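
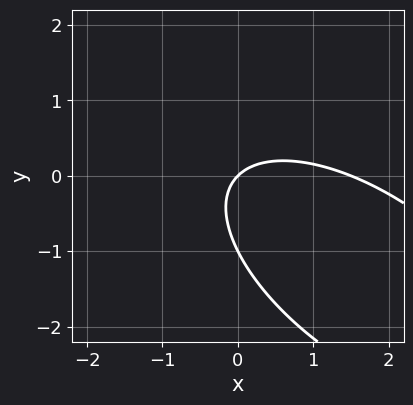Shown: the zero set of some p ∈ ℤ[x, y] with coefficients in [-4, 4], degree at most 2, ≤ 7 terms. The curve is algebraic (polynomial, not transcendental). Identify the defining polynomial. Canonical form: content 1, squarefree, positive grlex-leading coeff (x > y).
2*x^2 + 3*x*y + 3*y^2 - 3*x + 3*y

(a) The degree is 2 — no degree-1 curve has this shape.
(b) Reading off the gridlines: the y-axis gridline crossings are at y ∈ {-1, 0}; it meets the x-axis at x = 0 (among the integer gridlines).
(c) Assembling these constraints gives the stated polynomial.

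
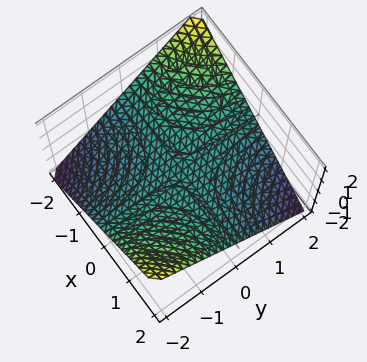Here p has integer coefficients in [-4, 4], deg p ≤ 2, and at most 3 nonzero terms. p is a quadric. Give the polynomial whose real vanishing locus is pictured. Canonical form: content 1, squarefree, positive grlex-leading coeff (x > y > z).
1. Degree: a hyperbolic paraboloid; a quadric, so deg p = 2.
2. Reading off the gridlines: one z-axis crossing is at z = 0; every point of the y-axis in the box is on the surface.
3. Solving for integer coefficients yields p as stated.

x*y + 2*z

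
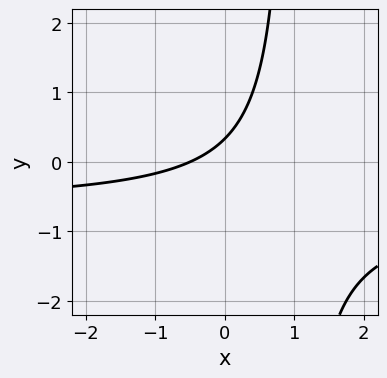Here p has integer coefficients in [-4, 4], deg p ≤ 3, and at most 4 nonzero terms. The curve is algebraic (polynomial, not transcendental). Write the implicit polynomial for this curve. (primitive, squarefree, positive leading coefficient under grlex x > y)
3*x*y + 2*x - 3*y + 1

First, the degree is 2 — a generic line meets the curve in up to 2 points.
Finally, solving for integer coefficients yields p as stated.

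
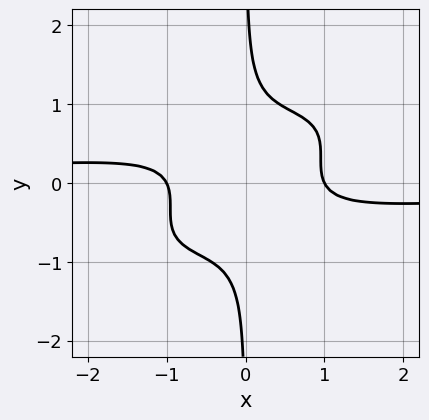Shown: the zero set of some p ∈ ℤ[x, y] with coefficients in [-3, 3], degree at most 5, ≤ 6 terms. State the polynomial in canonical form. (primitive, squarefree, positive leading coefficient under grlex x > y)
x^3*y - 3*x^2*y^2 + 3*x*y^3 + x^2 - 1

First, deg p = 4. The shape is more complex than any degree-3 curve.
Next, from the axis intercepts and sections: it misses every integer gridline on the y-axis; among the integer gridlines, it crosses the x-axis at x ∈ {-1, 1}.
Finally, the integer polynomial consistent with all of this is the stated p.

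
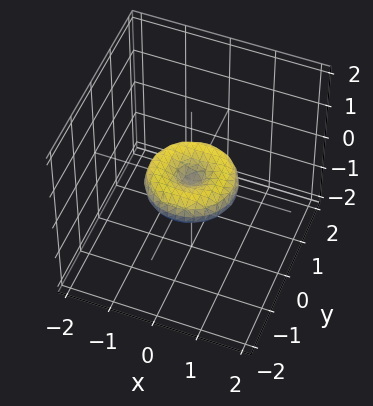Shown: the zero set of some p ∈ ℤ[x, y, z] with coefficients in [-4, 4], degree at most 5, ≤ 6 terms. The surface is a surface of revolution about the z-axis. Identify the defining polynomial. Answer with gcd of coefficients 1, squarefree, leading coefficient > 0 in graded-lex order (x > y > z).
1. Degree: the shape is more complex than any degree-3 surface, so deg p = 4.
2. By symmetry, the z-axis is an axis of rotation, so x and y enter only as x² + y².
3. Observable constraints: the y-axis gridline crossings are at y ∈ {-1, 0, 1}; among the integer gridlines, it crosses the x-axis at x ∈ {-1, 0, 1}; a circular section at z = 0 has radius exactly 1.
4. Solving for integer coefficients yields p as stated.

x^4 + 2*x^2*y^2 + y^4 - x^2 - y^2 + 2*z^2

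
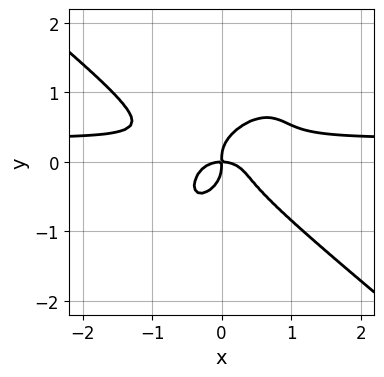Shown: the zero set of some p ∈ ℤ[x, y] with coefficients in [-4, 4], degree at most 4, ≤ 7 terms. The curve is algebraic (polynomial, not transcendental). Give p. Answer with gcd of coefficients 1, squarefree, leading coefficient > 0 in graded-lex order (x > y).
First, deg p = 4. No degree-3 curve has this shape.
Next, checking where it meets the axes: it crosses the y-axis at the gridline y = 0; it crosses the x-axis at the gridline x = 0.
Finally, fitting integer coefficients to these (and the overall shape) gives p.

3*x^3*y - 2*x*y^3 + 3*y^4 - x^3 - x*y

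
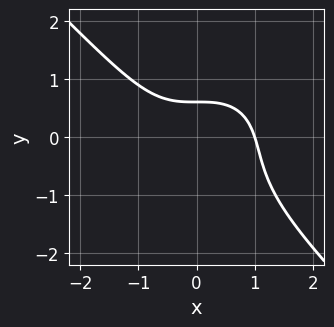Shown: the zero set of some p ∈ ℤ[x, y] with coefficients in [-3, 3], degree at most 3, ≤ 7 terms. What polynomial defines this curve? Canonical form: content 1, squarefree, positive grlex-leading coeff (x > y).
deg p = 3.
From the visible intercepts: it crosses the x-axis at the gridline x = 1.
Matching integer coefficients to the picture gives p.

2*x^3 + 2*y^3 + y^2 + 2*y - 2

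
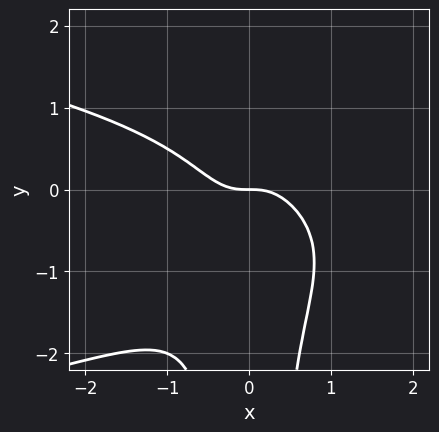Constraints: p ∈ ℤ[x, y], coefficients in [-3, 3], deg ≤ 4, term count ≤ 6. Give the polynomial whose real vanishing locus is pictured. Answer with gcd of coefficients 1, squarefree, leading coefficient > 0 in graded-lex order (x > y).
deg p = 4. A generic line meets the curve in up to 4 points.
Against the integer gridlines: it crosses the x-axis at the gridline x = 0; it crosses the y-axis at the gridline y = 0.
These observations pin down the coefficients.

2*x^2*y^2 + 2*x^3 + 2*x^2*y + y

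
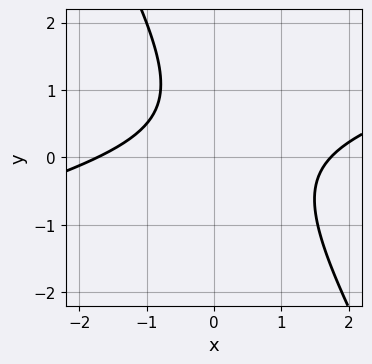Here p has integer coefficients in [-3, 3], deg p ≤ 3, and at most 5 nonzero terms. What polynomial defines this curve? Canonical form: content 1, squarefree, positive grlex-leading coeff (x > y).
x^2 - 3*x*y - 2*y^2 + 2*y - 3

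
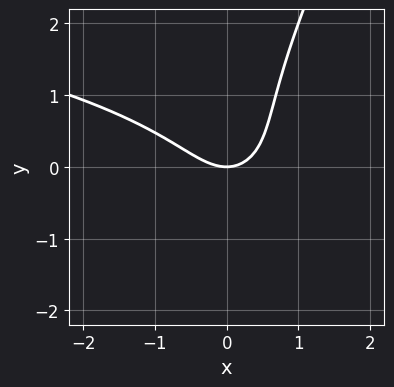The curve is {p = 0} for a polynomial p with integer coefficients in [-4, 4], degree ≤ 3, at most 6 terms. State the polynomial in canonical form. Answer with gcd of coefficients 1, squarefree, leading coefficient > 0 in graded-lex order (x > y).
2*x*y^2 - y^3 + 2*x^2 + x*y - 2*y

First, the degree is 3 — the shape is more complex than any degree-2 curve.
Then, checking where it meets the axes: it crosses the x-axis at the gridline x = 0; it meets the y-axis at y = 0 (among the integer gridlines).
Finally, the integer polynomial consistent with all of this is the stated p.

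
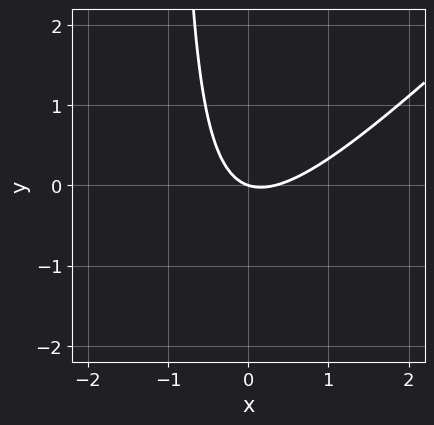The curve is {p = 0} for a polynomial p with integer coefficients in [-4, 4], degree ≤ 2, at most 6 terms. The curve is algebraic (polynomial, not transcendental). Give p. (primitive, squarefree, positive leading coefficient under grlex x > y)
(a) Degree: no degree-1 curve has this shape, so deg p = 2.
(b) Against the integer gridlines: it crosses the y-axis at the gridline y = 0; one x-axis crossing is at x = 0.
(c) Matching integer coefficients to the picture gives p.

3*x^2 - 3*x*y - x - 3*y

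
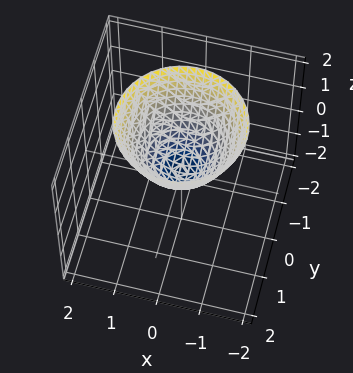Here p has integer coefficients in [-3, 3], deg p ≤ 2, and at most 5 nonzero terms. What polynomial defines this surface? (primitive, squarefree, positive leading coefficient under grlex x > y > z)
x^2 + y^2 - z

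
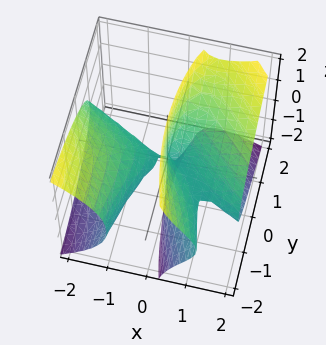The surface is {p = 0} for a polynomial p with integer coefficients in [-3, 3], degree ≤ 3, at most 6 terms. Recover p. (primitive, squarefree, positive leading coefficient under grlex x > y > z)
I count 2 distinct pieces.
deg p = 3.
Reading off the gridlines: one x-axis crossing is at x = 0; it crosses the y-axis at the gridline y = 0; the visible z-axis segment lies entirely on the surface.
These observations pin down the coefficients.

x^3 + 2*x^2*y - 3*x*z^2 + y^2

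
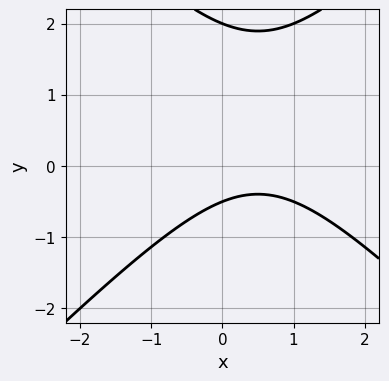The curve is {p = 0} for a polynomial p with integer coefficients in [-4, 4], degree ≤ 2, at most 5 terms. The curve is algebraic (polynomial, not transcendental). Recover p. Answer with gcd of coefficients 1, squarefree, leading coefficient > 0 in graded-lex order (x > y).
1. deg p = 2. A generic line meets the curve in up to 2 points.
2. Observable constraints: one y-axis crossing is at y = 2; the curve avoids every integer x-axis point in the box.
3. Fitting integer coefficients to these (and the overall shape) gives p.

2*x^2 - 2*y^2 - 2*x + 3*y + 2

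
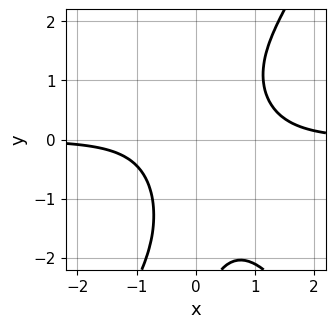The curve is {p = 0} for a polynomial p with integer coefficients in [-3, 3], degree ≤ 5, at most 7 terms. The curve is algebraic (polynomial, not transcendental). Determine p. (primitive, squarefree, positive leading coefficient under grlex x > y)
(a) deg p = 4. The shape is more complex than any degree-3 curve.
(b) Observable constraints: no y-intercept at any integer in the box; it misses every integer gridline on the x-axis.
(c) Fitting integer coefficients to these (and the overall shape) gives p.

3*x^3*y - x*y^3 - 2*x^2*y + 2*x*y - 3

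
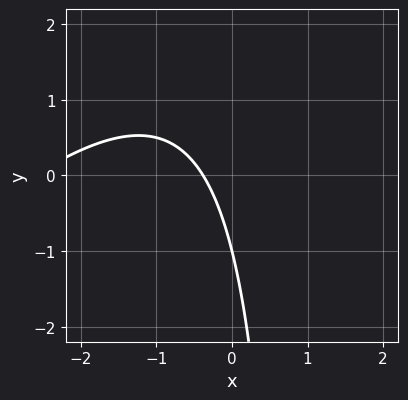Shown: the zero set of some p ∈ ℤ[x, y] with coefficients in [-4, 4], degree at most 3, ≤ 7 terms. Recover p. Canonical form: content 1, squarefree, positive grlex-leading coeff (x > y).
1. The degree is 2 — the shape is more complex than any degree-1 curve.
2. Against the integer gridlines: it meets the y-axis at y = -1 (among the integer gridlines).
3. Putting this together gives p.

x^2 - x*y + 3*x + y + 1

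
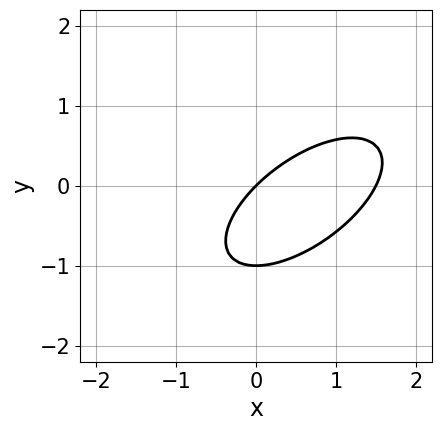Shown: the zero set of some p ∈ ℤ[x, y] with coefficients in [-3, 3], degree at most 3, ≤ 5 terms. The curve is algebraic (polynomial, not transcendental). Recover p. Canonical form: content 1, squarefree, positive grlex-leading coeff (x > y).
2*x^2 - 3*x*y + 3*y^2 - 3*x + 3*y

First, degree: the shape is more complex than any degree-1 curve, so deg p = 2.
Then, checking where it meets the axes: it crosses the x-axis at the gridline x = 0; among the integer gridlines, it crosses the y-axis at y ∈ {-1, 0}.
Finally, assembling these constraints gives the stated polynomial.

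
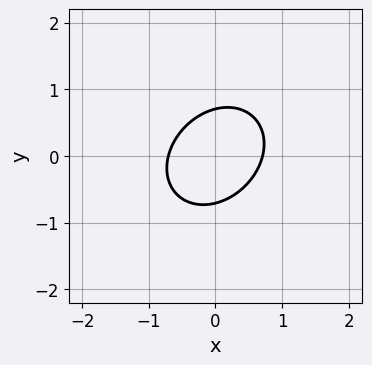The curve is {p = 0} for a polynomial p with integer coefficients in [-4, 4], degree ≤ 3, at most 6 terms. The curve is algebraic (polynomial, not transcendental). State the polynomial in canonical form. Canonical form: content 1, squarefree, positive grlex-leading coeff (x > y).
1. The degree is 2 — the shape is more complex than any degree-1 curve.
2. Matching integer coefficients to the picture gives p.

2*x^2 - x*y + 2*y^2 - 1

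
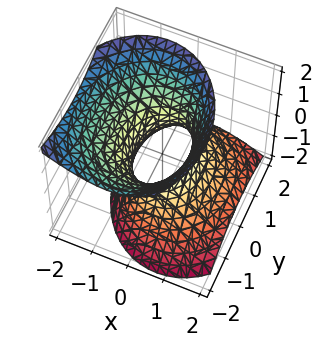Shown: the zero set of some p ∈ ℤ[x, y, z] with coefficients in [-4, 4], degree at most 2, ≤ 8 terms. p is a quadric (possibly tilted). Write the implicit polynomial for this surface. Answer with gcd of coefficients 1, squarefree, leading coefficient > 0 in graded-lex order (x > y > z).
3*x^2 + 2*x*z + 2*y^2 + y*z - 2*z^2 - 2

First, the degree is 2 — no degree-1 surface has this shape.
Then, from the visible intercepts: among the integer gridlines, it crosses the y-axis at y ∈ {-1, 1}; it misses every integer gridline on the z-axis.
Finally, the integer polynomial consistent with all of this is the stated p.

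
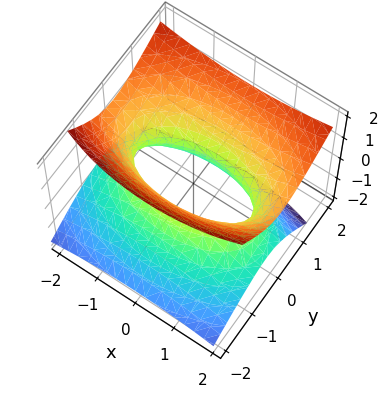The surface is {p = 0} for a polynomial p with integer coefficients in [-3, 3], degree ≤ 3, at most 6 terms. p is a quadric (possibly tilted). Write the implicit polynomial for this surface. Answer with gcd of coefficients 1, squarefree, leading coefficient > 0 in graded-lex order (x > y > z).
x^2 + 3*y^2 - 2*y*z - 3*z^2 - 2

1. deg p = 2.
2. Reading off the gridlines: the surface avoids every integer z-axis point in the box.
3. Fitting integer coefficients to these (and the overall shape) gives p.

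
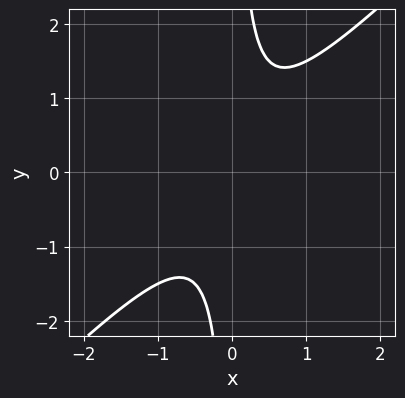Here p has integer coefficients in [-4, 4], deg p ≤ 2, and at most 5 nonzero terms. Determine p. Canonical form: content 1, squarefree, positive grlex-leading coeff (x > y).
2*x^2 - 2*x*y + 1

(a) Degree: a generic line meets the curve in up to 2 points, so deg p = 2.
(b) Checking where it meets the axes: it misses every integer gridline on the x-axis; no y-intercept at any integer in the box.
(c) Fitting integer coefficients to these (and the overall shape) gives p.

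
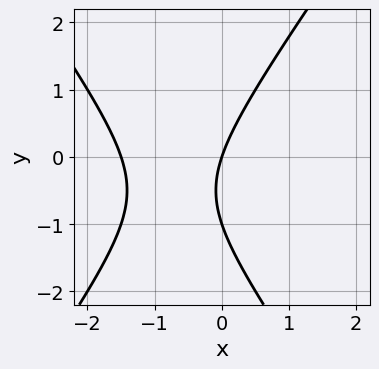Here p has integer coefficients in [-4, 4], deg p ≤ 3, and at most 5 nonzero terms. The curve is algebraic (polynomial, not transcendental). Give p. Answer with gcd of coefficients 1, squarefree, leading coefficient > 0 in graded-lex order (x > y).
The degree is 2 — the shape is more complex than any degree-1 curve.
Reading off the gridlines: one x-axis crossing is at x = 0; among the integer gridlines, it crosses the y-axis at y ∈ {-1, 0}.
Together with the visible shape, these determine p as stated.

2*x^2 - y^2 + 3*x - y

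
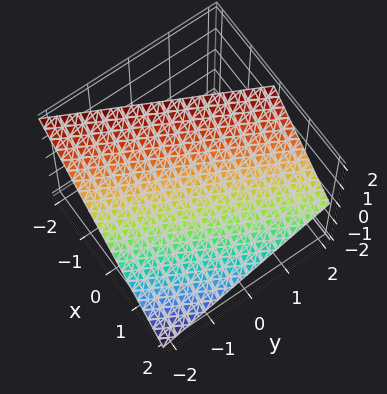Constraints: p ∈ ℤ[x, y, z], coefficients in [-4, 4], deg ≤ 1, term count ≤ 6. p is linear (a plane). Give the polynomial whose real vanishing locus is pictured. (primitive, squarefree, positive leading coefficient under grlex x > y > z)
First, the degree is 1 — every cross-section is a straight line — this is a plane.
Then, from the axis intercepts and sections: it meets the x-axis at x = 1 (among the integer gridlines); it crosses the y-axis at the gridline y = -2; one z-axis crossing is at z = 1.
Finally, solving for integer coefficients yields p as stated.

2*x - y + 2*z - 2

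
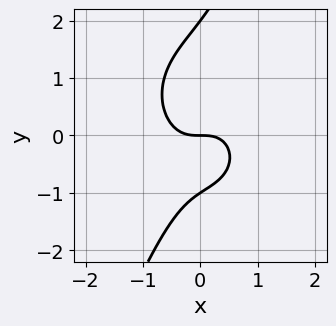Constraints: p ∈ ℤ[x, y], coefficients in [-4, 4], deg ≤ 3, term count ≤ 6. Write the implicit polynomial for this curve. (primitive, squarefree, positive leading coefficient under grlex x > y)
3*x^3 + 2*x*y^2 - y^3 + y^2 + 2*y

(a) deg p = 3.
(b) Against the integer gridlines: it crosses the x-axis at the gridline x = 0; the y-axis gridline crossings are at y ∈ {-1, 0, 2}.
(c) Assembling these constraints gives the stated polynomial.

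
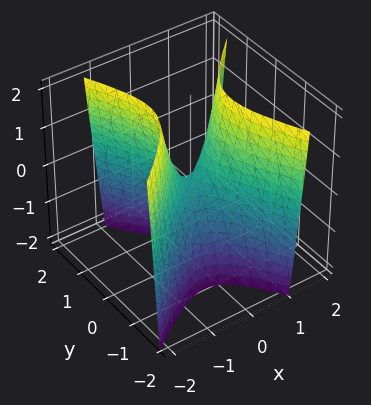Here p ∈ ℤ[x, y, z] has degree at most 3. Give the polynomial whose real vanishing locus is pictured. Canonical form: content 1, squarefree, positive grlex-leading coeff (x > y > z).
3*x^2 - 2*x*y - 2*y^2 - z

First, degree: a generic line meets the surface in up to 2 points, so deg p = 2.
Next, from the visible intercepts: it meets the z-axis at z = 0 (among the integer gridlines); it crosses the x-axis at the gridline x = 0.
Finally, together with the visible shape, these determine p as stated.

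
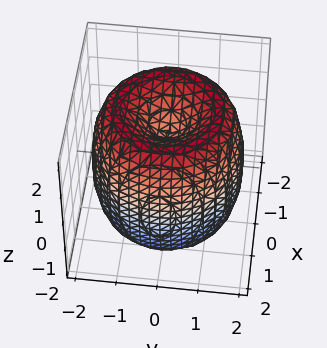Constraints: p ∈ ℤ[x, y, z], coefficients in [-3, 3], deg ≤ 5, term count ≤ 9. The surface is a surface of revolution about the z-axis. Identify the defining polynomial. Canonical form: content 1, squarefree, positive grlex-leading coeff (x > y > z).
x^4 + 2*x^2*y^2 + y^4 - 3*x^2 - 3*y^2 + z^2 - 1

First, deg p = 4. The shape is more complex than any degree-3 surface.
Next, by symmetry, the surface is invariant under rotation about z: p = q(x² + y², z).
Next, from the axis intercepts and sections: the z-axis gridline crossings are at z ∈ {-1, 1}; a circular section at z = -1 has radius between 1 and 2.
Finally, putting this together gives p.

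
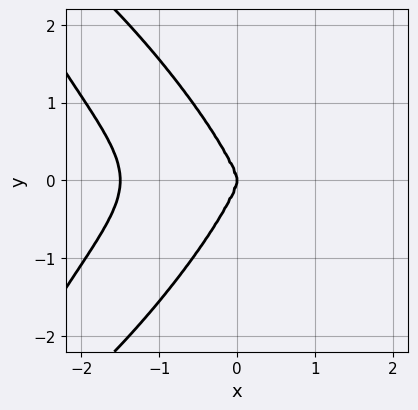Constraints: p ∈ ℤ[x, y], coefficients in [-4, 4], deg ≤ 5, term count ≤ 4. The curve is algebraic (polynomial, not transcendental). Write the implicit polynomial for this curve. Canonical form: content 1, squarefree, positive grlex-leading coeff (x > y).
2*x^4 - 2*x^2*y^2 + y^4 + 3*x^3

(a) deg p = 4.
(b) Symmetries: the y ↦ −y reflection is a symmetry, so y appears only in even powers.
(c) Observable constraints: it crosses the x-axis at the gridline x = 0; it crosses the y-axis at the gridline y = 0.
(d) Together with the visible shape, these determine p as stated.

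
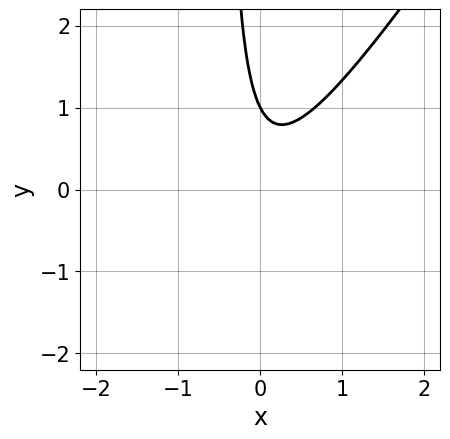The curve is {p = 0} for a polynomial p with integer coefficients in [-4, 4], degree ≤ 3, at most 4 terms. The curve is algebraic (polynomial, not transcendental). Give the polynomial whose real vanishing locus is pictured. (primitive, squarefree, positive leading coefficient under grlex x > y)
3*x^2 - 2*x*y - y + 1

deg p = 2. The shape is more complex than any degree-1 curve.
Against the integer gridlines: the curve avoids every integer x-axis point in the box; it crosses the y-axis at the gridline y = 1.
Matching integer coefficients to the picture gives p.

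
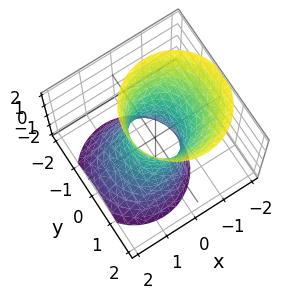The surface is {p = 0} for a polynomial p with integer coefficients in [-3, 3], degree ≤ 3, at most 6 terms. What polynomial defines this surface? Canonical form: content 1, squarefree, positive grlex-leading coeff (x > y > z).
3*x^2 + 2*x*z + 3*y^2 - z^2 - 2

(a) Degree: a generic line meets the surface in up to 2 points, so deg p = 2.
(b) Against the integer gridlines: no z-intercept at any integer in the box.
(c) Fitting integer coefficients to these (and the overall shape) gives p.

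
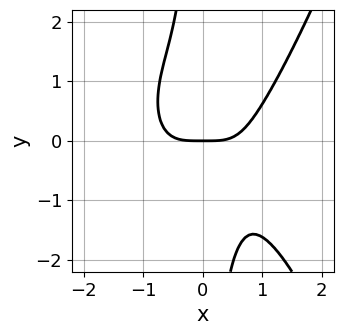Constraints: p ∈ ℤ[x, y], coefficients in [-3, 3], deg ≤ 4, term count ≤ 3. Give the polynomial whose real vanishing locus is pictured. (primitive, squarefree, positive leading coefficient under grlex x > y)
x^4 - x*y^2 - y

First, degree: a generic line meets the curve in up to 4 points, so deg p = 4.
Next, against the integer gridlines: it meets the x-axis at x = 0 (among the integer gridlines); it meets the y-axis at y = 0 (among the integer gridlines).
Finally, assembling these constraints gives the stated polynomial.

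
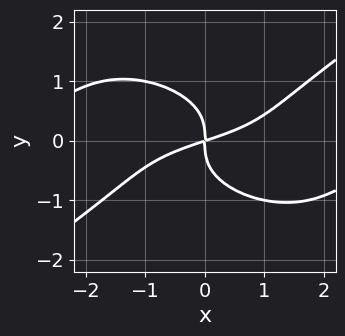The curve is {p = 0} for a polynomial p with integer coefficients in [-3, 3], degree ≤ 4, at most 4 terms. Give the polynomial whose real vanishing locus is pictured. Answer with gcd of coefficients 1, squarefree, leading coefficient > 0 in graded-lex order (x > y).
x^3*y - 3*y^4 + x^2 - 3*x*y

deg p = 4. No degree-3 curve has this shape.
Reading off the gridlines: it crosses the x-axis at the gridline x = 0; it crosses the y-axis at the gridline y = 0.
Putting this together gives p.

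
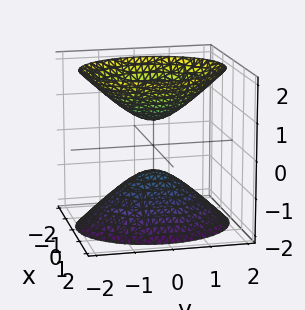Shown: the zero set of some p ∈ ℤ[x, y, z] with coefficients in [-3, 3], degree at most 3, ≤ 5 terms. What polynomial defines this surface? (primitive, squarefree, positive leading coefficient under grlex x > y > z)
3*x^2 + 2*y^2 - 2*z^2 + 1

First, there are 2 components.
Next, deg p = 2.
Then, symmetries: the y ↦ −y reflection is a symmetry, so y appears only in even powers; it's symmetric under x → −x, forcing even powers of x; it's symmetric under z → −z, forcing even powers of z.
Then, checking where it meets the axes: the surface avoids every integer x-axis point in the box; it misses every integer gridline on the y-axis.
Finally, fitting integer coefficients to these (and the overall shape) gives p.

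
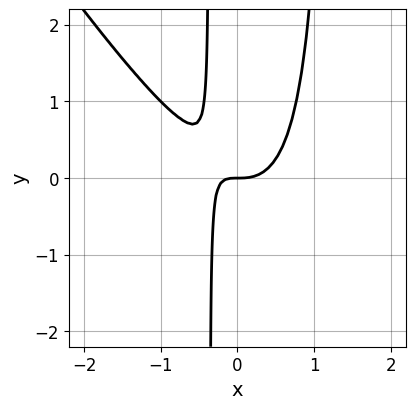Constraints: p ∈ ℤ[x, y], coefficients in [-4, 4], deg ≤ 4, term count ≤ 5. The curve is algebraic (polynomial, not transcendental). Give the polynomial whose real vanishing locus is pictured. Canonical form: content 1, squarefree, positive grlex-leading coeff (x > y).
(a) Degree: the shape is more complex than any degree-2 curve, so deg p = 3.
(b) Checking where it meets the axes: it crosses the x-axis at the gridline x = 0; it crosses the y-axis at the gridline y = 0.
(c) Together with the visible shape, these determine p as stated.

3*x^3 + 2*x^2*y - 2*x*y - y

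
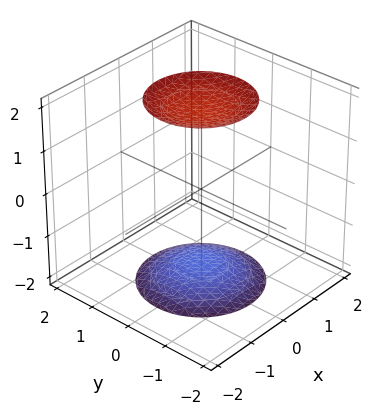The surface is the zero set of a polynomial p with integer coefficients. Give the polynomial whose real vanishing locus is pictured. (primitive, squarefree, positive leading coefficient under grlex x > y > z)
x^2 + y^2 - z^2 + 3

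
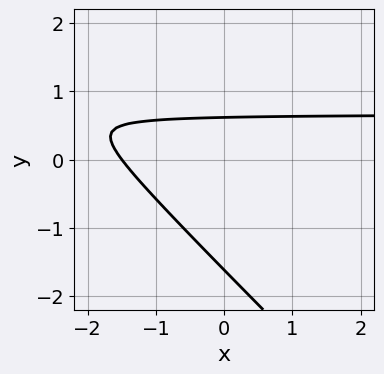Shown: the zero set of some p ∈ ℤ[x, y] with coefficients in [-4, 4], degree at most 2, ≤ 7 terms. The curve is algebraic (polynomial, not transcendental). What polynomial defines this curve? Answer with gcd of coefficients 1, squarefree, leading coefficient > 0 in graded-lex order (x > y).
1. Degree: the shape is more complex than any degree-1 curve, so deg p = 2.
2. Solving for integer coefficients yields p as stated.

3*x*y + 3*y^2 - 2*x + 3*y - 3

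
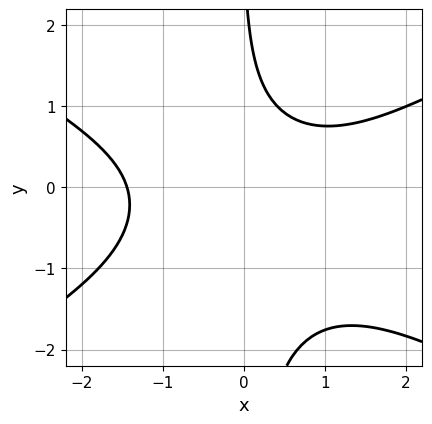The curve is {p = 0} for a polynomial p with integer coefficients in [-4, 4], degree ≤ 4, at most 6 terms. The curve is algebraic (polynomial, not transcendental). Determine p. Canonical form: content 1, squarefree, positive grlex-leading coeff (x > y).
x^3 - 3*x*y^2 - 2*x*y - y + 3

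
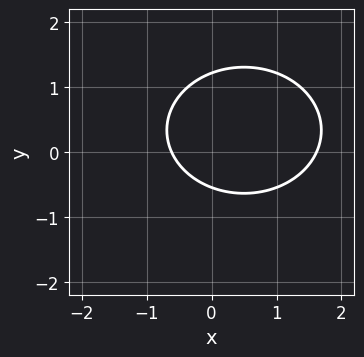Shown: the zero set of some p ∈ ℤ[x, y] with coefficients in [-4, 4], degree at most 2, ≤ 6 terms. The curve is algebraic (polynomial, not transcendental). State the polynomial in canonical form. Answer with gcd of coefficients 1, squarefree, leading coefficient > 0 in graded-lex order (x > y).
2*x^2 + 3*y^2 - 2*x - 2*y - 2

1. Degree: the shape is more complex than any degree-1 curve, so deg p = 2.
2. Matching integer coefficients to the picture gives p.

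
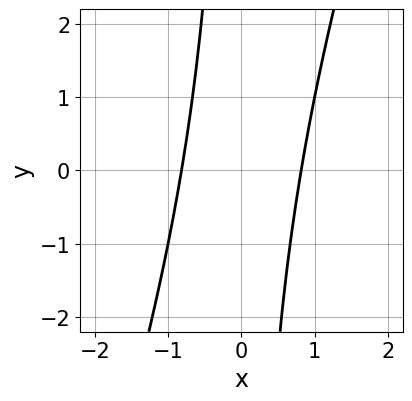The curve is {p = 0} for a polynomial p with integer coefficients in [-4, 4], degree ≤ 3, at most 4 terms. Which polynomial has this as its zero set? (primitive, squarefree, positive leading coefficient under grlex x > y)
1. The degree is 2 — a generic line meets the curve in up to 2 points.
2. Against the integer gridlines: it misses every integer gridline on the y-axis.
3. Matching integer coefficients to the picture gives p.

3*x^2 - x*y - 2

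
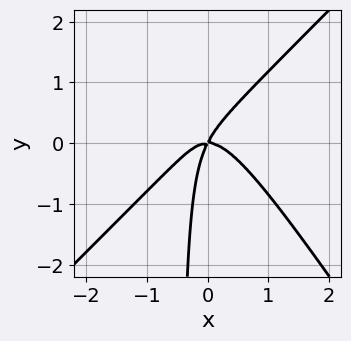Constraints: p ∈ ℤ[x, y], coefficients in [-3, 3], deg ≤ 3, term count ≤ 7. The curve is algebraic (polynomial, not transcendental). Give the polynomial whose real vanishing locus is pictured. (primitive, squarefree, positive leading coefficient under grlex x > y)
1. Degree: no degree-2 curve has this shape, so deg p = 3.
2. Checking where it meets the axes: one x-axis crossing is at x = 0; it crosses the y-axis at the gridline y = 0.
3. Fitting integer coefficients to these (and the overall shape) gives p.

3*x^3 - x^2*y - 2*x*y^2 + 2*x*y - y^2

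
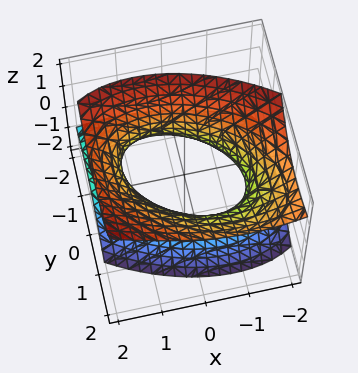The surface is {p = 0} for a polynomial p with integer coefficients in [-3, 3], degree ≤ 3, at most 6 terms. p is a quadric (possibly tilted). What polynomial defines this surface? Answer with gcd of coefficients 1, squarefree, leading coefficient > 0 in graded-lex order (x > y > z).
2*x^2 + 2*x*y + 3*y^2 - 3*y*z - 3*z^2 - 3

1. deg p = 2. The shape is more complex than any degree-1 surface.
2. Against the integer gridlines: the y-axis gridline crossings are at y ∈ {-1, 1}; the surface avoids every integer z-axis point in the box.
3. Matching integer coefficients to the picture gives p.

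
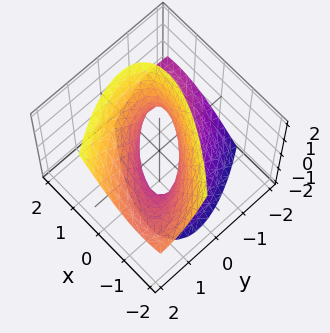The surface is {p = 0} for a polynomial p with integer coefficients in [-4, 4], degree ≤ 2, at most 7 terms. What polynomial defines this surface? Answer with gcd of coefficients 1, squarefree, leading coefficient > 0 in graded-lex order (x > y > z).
1. Degree: a generic line meets the surface in up to 2 points, so deg p = 2.
2. From the axis intercepts and sections: the surface avoids every integer z-axis point in the box.
3. Fitting integer coefficients to these (and the overall shape) gives p.

2*x^2 + 3*x*y + 2*y^2 - 2*y*z - z^2 - 1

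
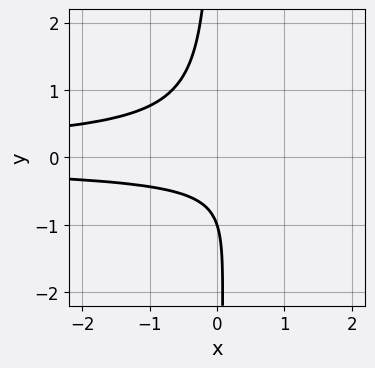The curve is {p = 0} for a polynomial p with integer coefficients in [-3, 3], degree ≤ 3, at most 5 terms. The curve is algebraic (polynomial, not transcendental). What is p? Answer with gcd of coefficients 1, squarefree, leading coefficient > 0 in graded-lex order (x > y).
deg p = 3.
Observable constraints: no x-intercept at any integer in the box; it meets the y-axis at y = -1 (among the integer gridlines).
Assembling these constraints gives the stated polynomial.

3*x*y^2 + y + 1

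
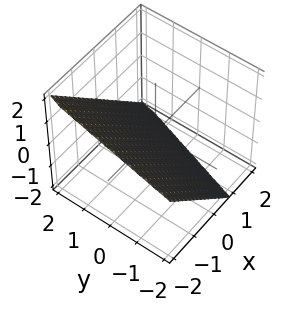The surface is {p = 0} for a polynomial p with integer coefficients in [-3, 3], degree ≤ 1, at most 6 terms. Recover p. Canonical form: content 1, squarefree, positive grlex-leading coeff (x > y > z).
3*x - y + 3*z + 2

1. deg p = 1. The surface is flat (a plane).
2. From the visible intercepts: one y-axis crossing is at y = 2.
3. Fitting integer coefficients to these (and the overall shape) gives p.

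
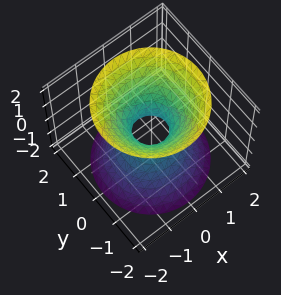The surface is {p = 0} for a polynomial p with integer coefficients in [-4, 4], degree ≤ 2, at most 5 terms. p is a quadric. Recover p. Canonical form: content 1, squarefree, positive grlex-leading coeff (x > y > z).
3*x^2 + 3*y^2 - 2*z^2 - 1

deg p = 2. One connected sheet with a waist; a quadric.
Symmetries: every cross-section ⟂ z is a circle, so x, y appear only via x² + y²; it's symmetric under z → −z, forcing even powers of z.
Observable constraints: a circular section at z = 1 has radius exactly 1; it misses every integer gridline on the z-axis.
Together with the visible shape, these determine p as stated.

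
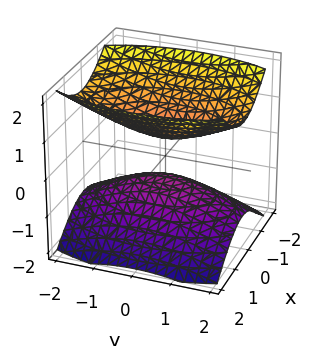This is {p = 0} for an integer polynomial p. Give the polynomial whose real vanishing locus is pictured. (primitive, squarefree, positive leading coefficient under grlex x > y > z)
3*x^2 + y^2 - 3*z^2 + 1

1. I count 2 distinct pieces. Treating them together as one polynomial.
2. The degree is 2 — two separate bowl-shaped sheets opening away from each other; a quadric.
3. Symmetries: mirror symmetry y ↦ −y ⇒ only even powers of y; it's symmetric under x → −x, forcing even powers of x; mirror symmetry z ↦ −z ⇒ only even powers of z.
4. Against the integer gridlines: no x-intercept at any integer in the box; it misses every integer gridline on the y-axis.
5. Matching integer coefficients to the picture gives p.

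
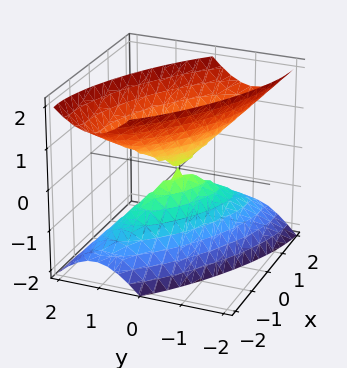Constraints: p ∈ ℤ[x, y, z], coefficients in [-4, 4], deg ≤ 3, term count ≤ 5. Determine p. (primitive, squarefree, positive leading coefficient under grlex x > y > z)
(a) There are 2 components. Treating them together as one polynomial.
(b) Degree: the shape is more complex than any degree-1 surface, so deg p = 2.
(c) From the visible intercepts: one y-axis crossing is at y = 0; one x-axis crossing is at x = 0; it crosses the z-axis at the gridline z = 0.
(d) These observations pin down the coefficients.

x^2 + 2*x*y + 2*y^2 - z^2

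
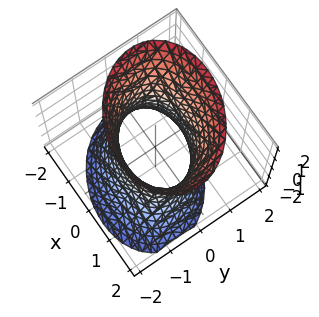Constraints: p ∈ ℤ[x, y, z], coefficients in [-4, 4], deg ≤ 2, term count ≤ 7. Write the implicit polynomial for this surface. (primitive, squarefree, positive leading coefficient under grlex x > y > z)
(a) The degree is 2 — a generic line meets the surface in up to 2 points.
(b) Checking where it meets the axes: the surface avoids every integer z-axis point in the box; the y-axis gridline crossings are at y ∈ {-1, 1}.
(c) These observations pin down the coefficients.

2*x^2 + x*y + 3*y^2 - y*z - z^2 - 3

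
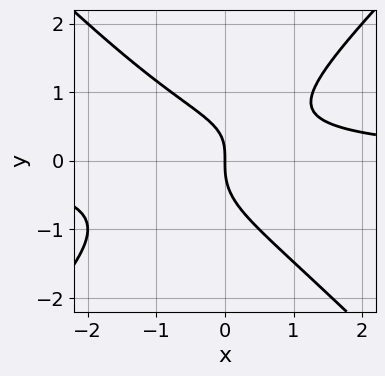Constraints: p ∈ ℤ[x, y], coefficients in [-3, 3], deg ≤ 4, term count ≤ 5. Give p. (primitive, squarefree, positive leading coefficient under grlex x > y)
2*x^2*y - 2*y^3 + x*y - 2*x

The degree is 3 — no degree-2 curve has this shape.
From the visible intercepts: it meets the x-axis at x = 0 (among the integer gridlines); one y-axis crossing is at y = 0.
Assembling these constraints gives the stated polynomial.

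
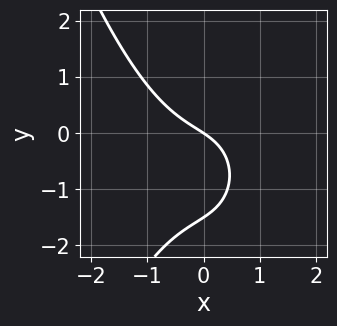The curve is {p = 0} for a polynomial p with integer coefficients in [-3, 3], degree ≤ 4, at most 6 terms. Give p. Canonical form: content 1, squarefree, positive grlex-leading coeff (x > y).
2*x^3 + 2*y^2 + 2*x + 3*y

The degree is 3 — no degree-2 curve has this shape.
Reading off the gridlines: one x-axis crossing is at x = 0; it crosses the y-axis at the gridline y = 0.
Assembling these constraints gives the stated polynomial.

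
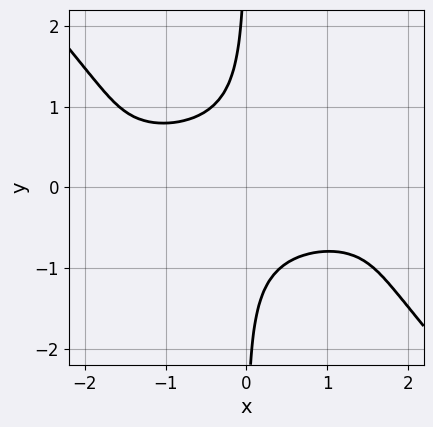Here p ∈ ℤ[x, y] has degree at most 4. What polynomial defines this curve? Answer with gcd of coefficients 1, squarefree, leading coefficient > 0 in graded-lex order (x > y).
(a) Degree: no degree-3 curve has this shape, so deg p = 4.
(b) From the axis intercepts and sections: no x-intercept at any integer in the box; no y-intercept at any integer in the box.
(c) Solving for integer coefficients yields p as stated.

3*x^2*y^2 + 3*x*y^3 + 3*x*y + 2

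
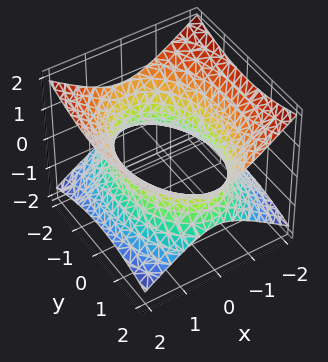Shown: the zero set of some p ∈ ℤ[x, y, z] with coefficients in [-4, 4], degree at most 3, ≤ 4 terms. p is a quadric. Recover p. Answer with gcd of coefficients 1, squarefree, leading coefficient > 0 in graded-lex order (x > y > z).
The degree is 2 — one connected sheet with a waist; a quadric.
Symmetries: the y ↦ −y reflection is a symmetry, so y appears only in even powers; it's symmetric under z → −z, forcing even powers of z; mirror symmetry x ↦ −x ⇒ only even powers of x.
From the visible intercepts: no z-intercept at any integer in the box.
Matching integer coefficients to the picture gives p.

2*x^2 + y^2 - 3*z^2 - 3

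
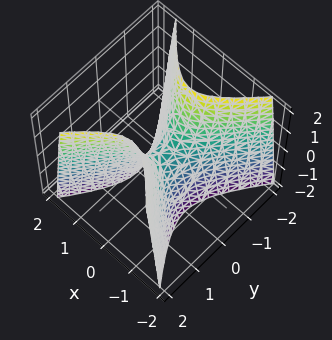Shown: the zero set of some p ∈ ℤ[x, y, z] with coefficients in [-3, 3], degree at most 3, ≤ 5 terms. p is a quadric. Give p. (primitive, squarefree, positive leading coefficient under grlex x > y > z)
3*x^2 - 2*y^2 + z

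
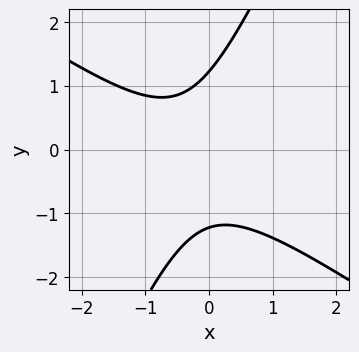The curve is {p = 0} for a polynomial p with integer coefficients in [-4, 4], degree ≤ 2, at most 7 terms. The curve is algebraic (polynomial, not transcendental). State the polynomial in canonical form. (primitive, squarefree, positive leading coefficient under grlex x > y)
3*x^2 + 3*x*y - 2*y^2 + 2*x + 3

Degree: the shape is more complex than any degree-1 curve, so deg p = 2.
From the visible intercepts: no x-intercept at any integer in the box.
Matching integer coefficients to the picture gives p.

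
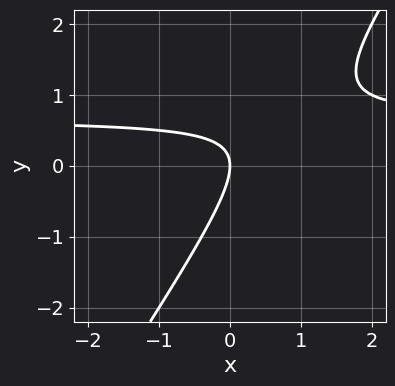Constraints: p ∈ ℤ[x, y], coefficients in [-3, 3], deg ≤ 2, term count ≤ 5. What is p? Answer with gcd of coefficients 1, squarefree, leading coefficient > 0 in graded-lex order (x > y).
(a) deg p = 2. A generic line meets the curve in up to 2 points.
(b) From the axis intercepts and sections: one y-axis crossing is at y = 0; it crosses the x-axis at the gridline x = 0.
(c) The integer polynomial consistent with all of this is the stated p.

3*x*y - 2*y^2 - 2*x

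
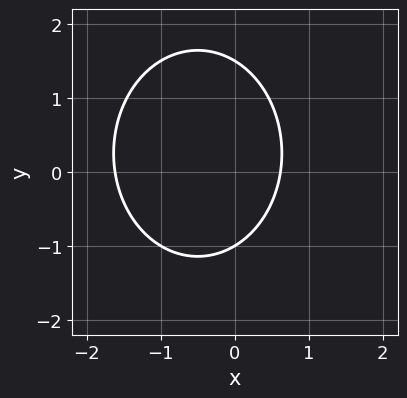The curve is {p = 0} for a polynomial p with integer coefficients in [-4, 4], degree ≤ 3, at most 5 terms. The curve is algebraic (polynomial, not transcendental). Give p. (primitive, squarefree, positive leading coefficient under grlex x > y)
3*x^2 + 2*y^2 + 3*x - y - 3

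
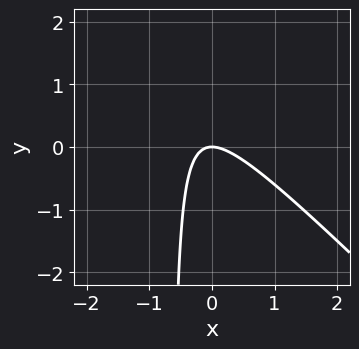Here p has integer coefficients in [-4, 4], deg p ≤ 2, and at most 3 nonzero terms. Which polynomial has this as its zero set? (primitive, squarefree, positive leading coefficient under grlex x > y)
3*x^2 + 3*x*y + 2*y

1. deg p = 2. No degree-1 curve has this shape.
2. From the visible intercepts: it meets the y-axis at y = 0 (among the integer gridlines); it crosses the x-axis at the gridline x = 0.
3. The integer polynomial consistent with all of this is the stated p.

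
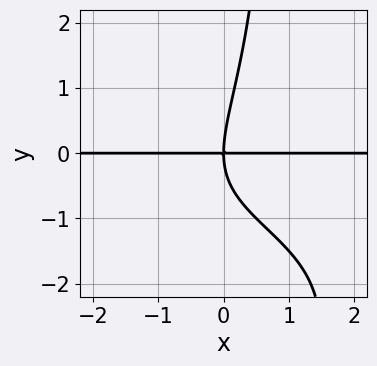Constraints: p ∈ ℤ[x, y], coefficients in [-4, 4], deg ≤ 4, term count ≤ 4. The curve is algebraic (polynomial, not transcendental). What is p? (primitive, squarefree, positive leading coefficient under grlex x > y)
x*y^3 + 2*x*y^2 - y^3 + 3*x*y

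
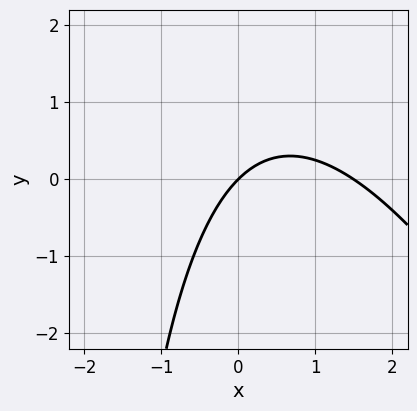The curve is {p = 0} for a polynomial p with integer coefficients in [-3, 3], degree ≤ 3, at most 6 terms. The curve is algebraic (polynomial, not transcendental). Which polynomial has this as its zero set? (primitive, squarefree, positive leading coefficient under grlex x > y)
2*x^2 + x*y - 3*x + 3*y

Degree: no degree-1 curve has this shape, so deg p = 2.
Checking where it meets the axes: one y-axis crossing is at y = 0; one x-axis crossing is at x = 0.
Assembling these constraints gives the stated polynomial.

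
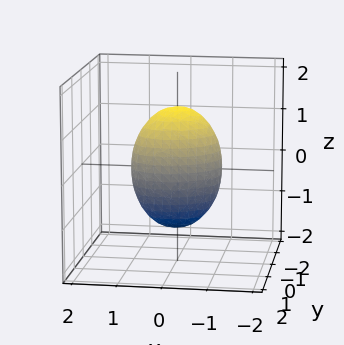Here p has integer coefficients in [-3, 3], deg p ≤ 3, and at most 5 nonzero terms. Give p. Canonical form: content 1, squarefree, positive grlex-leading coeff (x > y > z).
2*x^2 - x*y + 3*y^2 + z^2 - 2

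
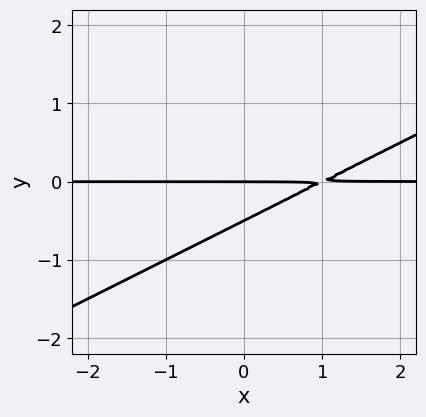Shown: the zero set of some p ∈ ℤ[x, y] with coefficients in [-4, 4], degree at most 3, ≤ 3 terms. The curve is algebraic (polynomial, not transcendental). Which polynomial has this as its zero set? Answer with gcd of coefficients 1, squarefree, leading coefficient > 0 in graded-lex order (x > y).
x*y - 2*y^2 - y

Degree: the shape is more complex than any degree-1 curve, so deg p = 2.
Checking where it meets the axes: it crosses the y-axis at the gridline y = 0; the visible x-axis segment lies entirely on the curve.
Matching integer coefficients to the picture gives p.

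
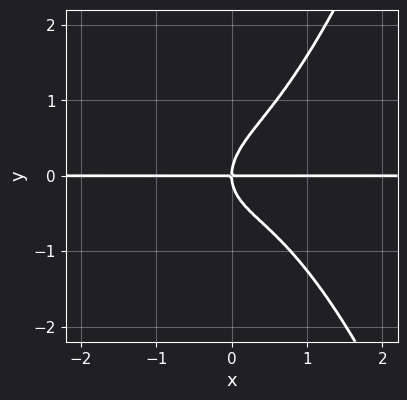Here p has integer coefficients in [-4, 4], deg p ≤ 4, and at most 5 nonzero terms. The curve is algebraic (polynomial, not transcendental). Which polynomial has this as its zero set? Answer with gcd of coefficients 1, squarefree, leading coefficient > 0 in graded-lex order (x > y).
3*x^3*y + x*y^2 - 3*y^3 + 3*x*y

1. Degree: no degree-3 curve has this shape, so deg p = 4.
2. From the visible intercepts: it meets the y-axis at y = 0 (among the integer gridlines); every point of the x-axis in the box is on the curve.
3. Assembling these constraints gives the stated polynomial.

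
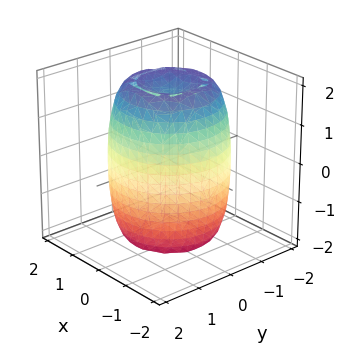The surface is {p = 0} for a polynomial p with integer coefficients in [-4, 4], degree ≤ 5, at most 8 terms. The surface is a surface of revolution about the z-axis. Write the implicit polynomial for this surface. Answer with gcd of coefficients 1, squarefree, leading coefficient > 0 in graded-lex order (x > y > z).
(a) deg p = 4. A generic line meets the surface in up to 4 points.
(b) Symmetries: rotational symmetry about the z-axis ⇒ p depends on x, y only through x² + y².
(c) Against the integer gridlines: a circular section at z = 0 has radius between 1 and 2.
(d) Together with the visible shape, these determine p as stated.

2*x^4 + 4*x^2*y^2 + 2*y^4 - 3*x^2 - 3*y^2 + z^2 - 3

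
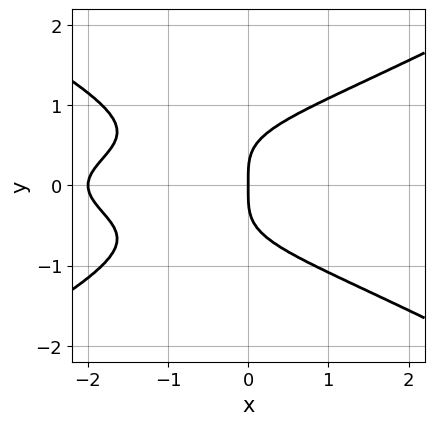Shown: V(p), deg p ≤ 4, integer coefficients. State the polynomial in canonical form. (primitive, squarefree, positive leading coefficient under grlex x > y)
(a) deg p = 4. No degree-3 curve has this shape.
(b) Symmetries: the y ↦ −y reflection is a symmetry, so y appears only in even powers.
(c) Observable constraints: one y-axis crossing is at y = 0; among the integer gridlines, it crosses the x-axis at x ∈ {-2, 0}.
(d) Putting this together gives p.

x^2*y^2 - 3*y^4 + x^2 + 2*x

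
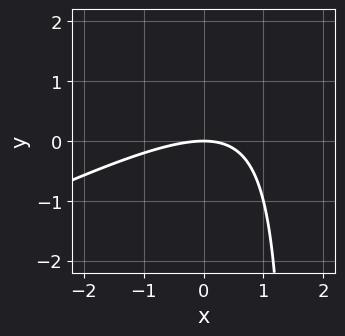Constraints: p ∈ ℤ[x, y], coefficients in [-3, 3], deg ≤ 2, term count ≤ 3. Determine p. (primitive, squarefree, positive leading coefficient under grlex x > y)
First, deg p = 2. A generic line meets the curve in up to 2 points.
Next, reading off the gridlines: one y-axis crossing is at y = 0; it crosses the x-axis at the gridline x = 0.
Finally, assembling these constraints gives the stated polynomial.

x^2 - 2*x*y + 3*y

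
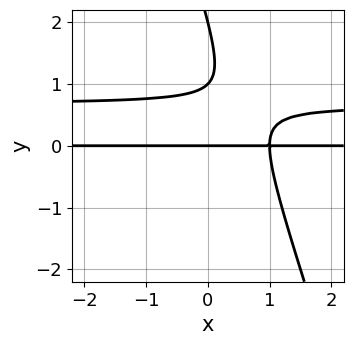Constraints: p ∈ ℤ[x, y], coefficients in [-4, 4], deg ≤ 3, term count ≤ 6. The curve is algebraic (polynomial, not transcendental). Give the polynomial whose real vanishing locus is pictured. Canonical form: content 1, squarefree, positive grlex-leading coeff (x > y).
Degree: a generic line meets the curve in up to 3 points, so deg p = 3.
Against the integer gridlines: every point of the x-axis in the box is on the curve; among the integer gridlines, it crosses the y-axis at y ∈ {0, 1, 2}.
Matching integer coefficients to the picture gives p.

3*x*y^2 + y^3 - 2*x*y - 3*y^2 + 2*y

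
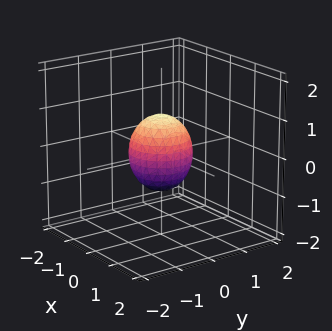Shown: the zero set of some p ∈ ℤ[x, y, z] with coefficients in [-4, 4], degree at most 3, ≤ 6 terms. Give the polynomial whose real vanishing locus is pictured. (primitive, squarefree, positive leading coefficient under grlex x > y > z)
3*x^2 + 3*y^2 + 2*z^2 - 2

deg p = 2.
Symmetry: the z-axis is an axis of rotation, so x and y enter only as x² + y².
From the axis intercepts and sections: a circular section at z = 0 has radius between 0 and 1; the z-axis gridline crossings are at z ∈ {-1, 1}.
Assembling these constraints gives the stated polynomial.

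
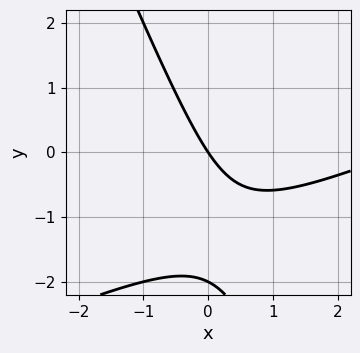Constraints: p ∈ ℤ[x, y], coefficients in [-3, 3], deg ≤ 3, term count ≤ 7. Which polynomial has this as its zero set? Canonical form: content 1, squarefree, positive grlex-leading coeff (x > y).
x^2 - 2*x*y - y^2 - 3*x - 2*y

(a) The degree is 2 — no degree-1 curve has this shape.
(b) Against the integer gridlines: it crosses the x-axis at the gridline x = 0; the y-axis gridline crossings are at y ∈ {-2, 0}.
(c) Together with the visible shape, these determine p as stated.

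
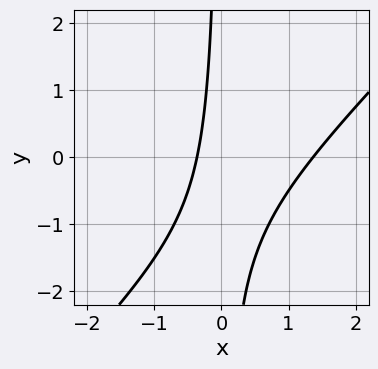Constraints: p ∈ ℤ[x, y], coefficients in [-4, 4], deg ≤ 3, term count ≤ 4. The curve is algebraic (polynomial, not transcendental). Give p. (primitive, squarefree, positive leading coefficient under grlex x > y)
2*x^2 - 2*x*y - 2*x - 1

(a) deg p = 2.
(b) From the visible intercepts: no y-intercept at any integer in the box.
(c) Matching integer coefficients to the picture gives p.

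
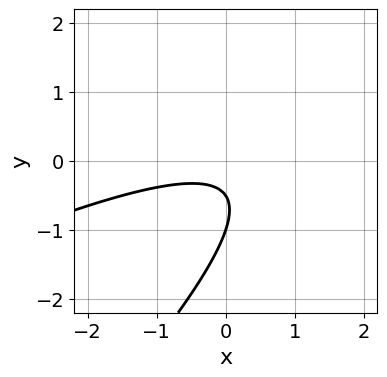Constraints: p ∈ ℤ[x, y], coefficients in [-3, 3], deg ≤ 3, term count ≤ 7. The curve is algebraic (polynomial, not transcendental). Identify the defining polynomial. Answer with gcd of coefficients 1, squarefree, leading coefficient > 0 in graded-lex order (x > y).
x^2 - 3*x*y + 2*y^2 + 3*y + 1

1. Degree: no degree-1 curve has this shape, so deg p = 2.
2. Checking where it meets the axes: it crosses the y-axis at the gridline y = -1; no x-intercept at any integer in the box.
3. Putting this together gives p.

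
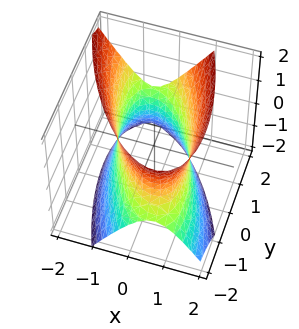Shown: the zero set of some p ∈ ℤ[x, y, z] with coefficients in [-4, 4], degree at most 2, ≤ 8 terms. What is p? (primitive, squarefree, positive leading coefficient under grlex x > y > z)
First, deg p = 2. A generic line meets the surface in up to 2 points.
Next, observable constraints: the x-axis gridline crossings are at x ∈ {-1, 1}; it misses every integer gridline on the z-axis.
Finally, putting this together gives p.

3*x^2 + 2*x*y + y^2 - y*z - z^2 - 3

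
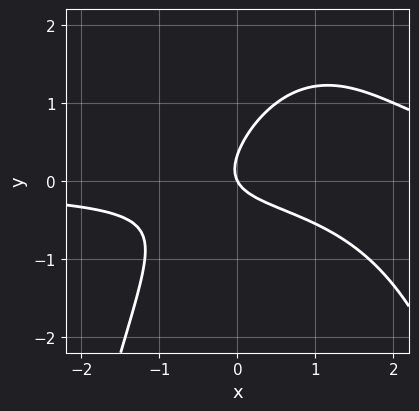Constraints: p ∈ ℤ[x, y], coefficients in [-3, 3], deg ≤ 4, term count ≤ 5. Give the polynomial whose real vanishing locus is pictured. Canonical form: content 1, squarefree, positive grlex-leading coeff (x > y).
First, degree: a generic line meets the curve in up to 3 points, so deg p = 3.
Next, from the axis intercepts and sections: it meets the x-axis at x = 0 (among the integer gridlines); one y-axis crossing is at y = 0.
Finally, putting this together gives p.

2*x^2*y - 3*x*y + 3*y^2 - 2*x - y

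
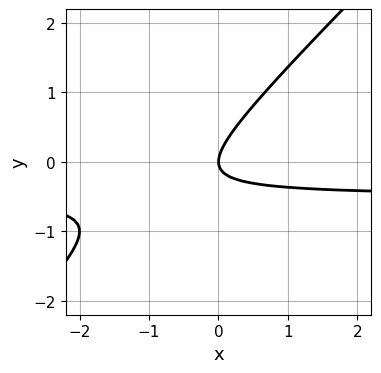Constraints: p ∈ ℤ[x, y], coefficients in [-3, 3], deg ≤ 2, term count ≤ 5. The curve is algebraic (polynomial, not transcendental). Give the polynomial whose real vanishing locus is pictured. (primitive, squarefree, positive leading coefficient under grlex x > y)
Degree: no degree-1 curve has this shape, so deg p = 2.
From the axis intercepts and sections: it meets the y-axis at y = 0 (among the integer gridlines); one x-axis crossing is at x = 0.
Assembling these constraints gives the stated polynomial.

2*x*y - 2*y^2 + x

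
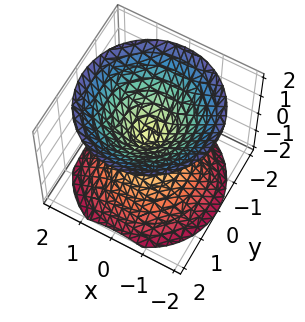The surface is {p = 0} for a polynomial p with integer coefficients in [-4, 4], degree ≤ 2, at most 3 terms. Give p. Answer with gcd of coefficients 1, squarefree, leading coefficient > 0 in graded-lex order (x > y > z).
1. The picture has 2 separate pieces.
2. Degree: two nappes meeting at a single point; a quadric, so deg p = 2.
3. Symmetry: the surface is invariant under rotation about z: p = q(x² + y², z); the z ↦ −z reflection is a symmetry, so z appears only in even powers.
4. From the visible intercepts: it crosses the z-axis at the gridline z = 0; a circular section at z = -1 has radius exactly 1.
5. Solving for integer coefficients yields p as stated.

x^2 + y^2 - z^2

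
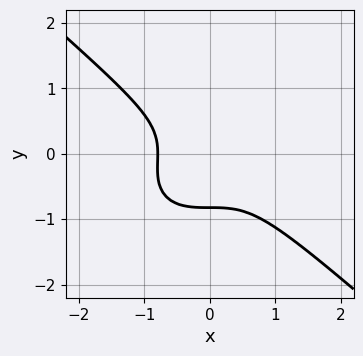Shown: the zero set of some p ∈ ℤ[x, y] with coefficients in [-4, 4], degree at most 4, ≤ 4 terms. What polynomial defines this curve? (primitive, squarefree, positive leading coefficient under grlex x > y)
2*x^3 + 3*y^3 + y^2 + 1

The degree is 3 — a generic line meets the curve in up to 3 points.
Putting this together gives p.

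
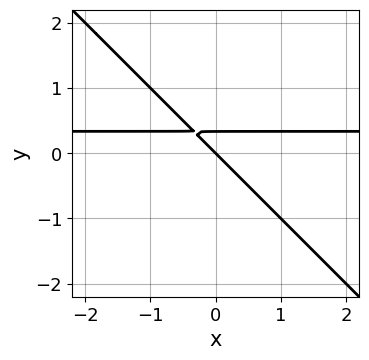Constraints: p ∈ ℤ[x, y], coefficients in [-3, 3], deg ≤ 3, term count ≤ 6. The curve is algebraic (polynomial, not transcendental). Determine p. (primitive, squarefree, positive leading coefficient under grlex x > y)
1. Degree: no degree-1 curve has this shape, so deg p = 2.
2. From the visible intercepts: it crosses the y-axis at the gridline y = 0; it meets the x-axis at x = 0 (among the integer gridlines).
3. Solving for integer coefficients yields p as stated.

3*x*y + 3*y^2 - x - y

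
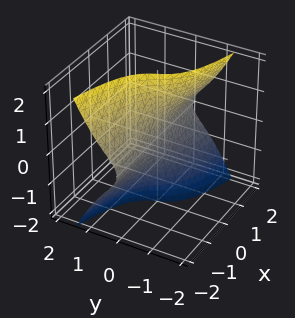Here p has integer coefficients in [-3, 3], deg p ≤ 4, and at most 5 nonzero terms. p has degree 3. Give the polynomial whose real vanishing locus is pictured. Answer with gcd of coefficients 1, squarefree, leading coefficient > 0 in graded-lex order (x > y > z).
x*z^2 + 3*y^3 + 2*y

(a) The degree is 3 — no degree-2 surface has this shape.
(b) From the axis intercepts and sections: it crosses the y-axis at the gridline y = 0; every point of the x-axis in the box is on the surface.
(c) These observations pin down the coefficients. Check: (0, 0, -1) on the z-axis lies on the surface, and p(0, 0, -1) = 0. ✓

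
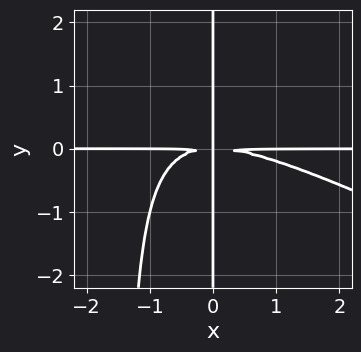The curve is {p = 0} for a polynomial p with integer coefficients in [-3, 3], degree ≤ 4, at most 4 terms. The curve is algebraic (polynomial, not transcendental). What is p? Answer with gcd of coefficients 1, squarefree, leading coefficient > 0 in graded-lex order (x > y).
x^3*y + 2*x^2*y^2 + 3*x*y^2

deg p = 4.
From the visible intercepts: the visible y-axis segment lies entirely on the curve; the visible x-axis segment lies entirely on the curve.
Together with the visible shape, these determine p as stated.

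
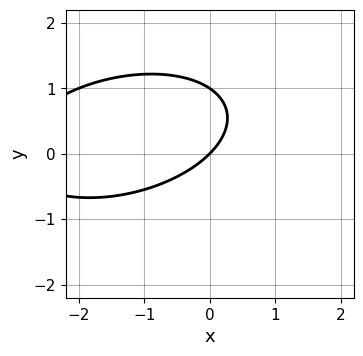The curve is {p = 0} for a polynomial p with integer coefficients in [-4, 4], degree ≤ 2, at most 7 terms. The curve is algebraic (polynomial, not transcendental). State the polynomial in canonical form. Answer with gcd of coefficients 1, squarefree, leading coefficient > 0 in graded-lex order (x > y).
First, deg p = 2. No degree-1 curve has this shape.
Then, observable constraints: one x-axis crossing is at x = 0; the y-axis gridline crossings are at y ∈ {0, 1}.
Finally, putting this together gives p.

x^2 - x*y + 3*y^2 + 3*x - 3*y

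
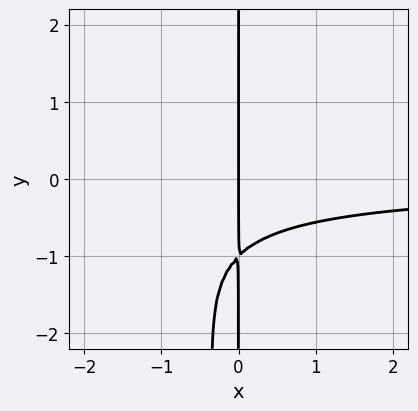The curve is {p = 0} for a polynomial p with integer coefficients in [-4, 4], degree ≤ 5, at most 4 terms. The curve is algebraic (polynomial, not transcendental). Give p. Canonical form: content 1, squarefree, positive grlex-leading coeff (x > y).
x^2*y^2 - x^2*y - 2*x*y - 2*x

(a) The degree is 4 — the shape is more complex than any degree-3 curve.
(b) Checking where it meets the axes: every point of the y-axis in the box is on the curve; it crosses the x-axis at the gridline x = 0.
(c) Solving for integer coefficients yields p as stated.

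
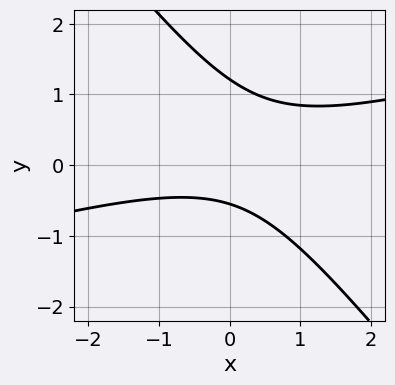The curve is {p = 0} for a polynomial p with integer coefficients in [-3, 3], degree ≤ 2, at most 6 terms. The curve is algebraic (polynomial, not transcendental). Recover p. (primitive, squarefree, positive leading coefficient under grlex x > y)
x^2 - 3*x*y - 3*y^2 + 2*y + 2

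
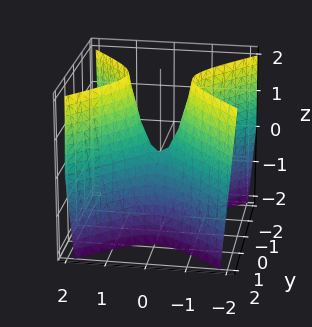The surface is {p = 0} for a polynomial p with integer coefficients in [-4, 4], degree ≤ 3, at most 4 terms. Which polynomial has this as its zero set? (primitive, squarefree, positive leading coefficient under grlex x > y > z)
First, deg p = 2.
Then, symmetries: mirror symmetry x ↦ −x ⇒ only even powers of x; the y ↦ −y reflection is a symmetry, so y appears only in even powers.
Next, checking where it meets the axes: one y-axis crossing is at y = 0; one x-axis crossing is at x = 0; it meets the z-axis at z = 0 (among the integer gridlines).
Finally, the integer polynomial consistent with all of this is the stated p.

3*x^2 - 3*y^2 - z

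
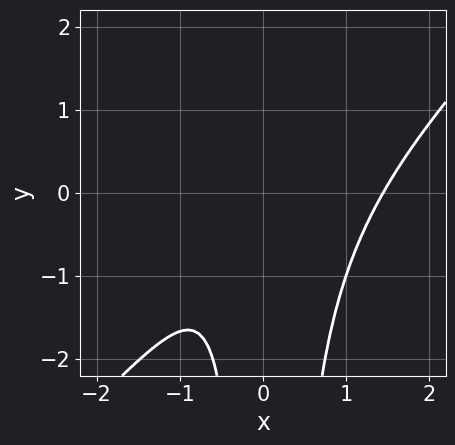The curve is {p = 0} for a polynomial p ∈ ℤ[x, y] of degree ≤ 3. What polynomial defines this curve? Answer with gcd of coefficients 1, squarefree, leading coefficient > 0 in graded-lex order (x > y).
1. Degree: no degree-2 curve has this shape, so deg p = 3.
2. From the axis intercepts and sections: it misses every integer gridline on the y-axis.
3. These observations pin down the coefficients.

3*x^3 - 3*x^2*y - 2*x^2 - 2*x - 2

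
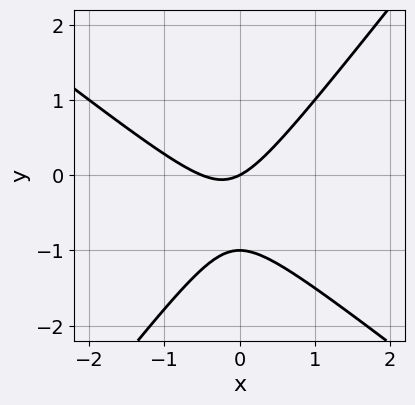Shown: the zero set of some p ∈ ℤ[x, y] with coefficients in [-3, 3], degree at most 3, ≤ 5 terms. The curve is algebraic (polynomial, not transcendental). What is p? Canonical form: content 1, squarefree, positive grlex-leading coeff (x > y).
1. deg p = 2. The shape is more complex than any degree-1 curve.
2. Checking where it meets the axes: it crosses the x-axis at the gridline x = 0; among the integer gridlines, it crosses the y-axis at y ∈ {-1, 0}.
3. Putting this together gives p.

2*x^2 + x*y - 2*y^2 + x - 2*y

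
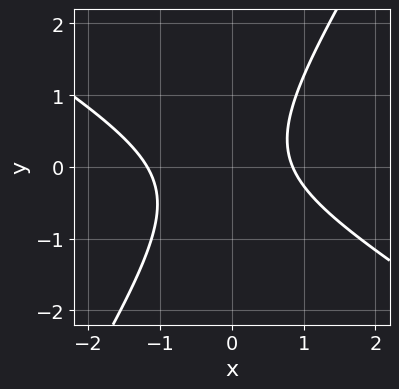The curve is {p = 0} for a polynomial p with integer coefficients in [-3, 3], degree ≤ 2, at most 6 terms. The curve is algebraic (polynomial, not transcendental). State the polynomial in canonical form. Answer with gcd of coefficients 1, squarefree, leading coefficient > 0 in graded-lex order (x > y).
3*x^2 + 3*x*y - 3*y^2 + x - 3

The degree is 2 — no degree-1 curve has this shape.
From the axis intercepts and sections: the curve avoids every integer y-axis point in the box.
These observations pin down the coefficients.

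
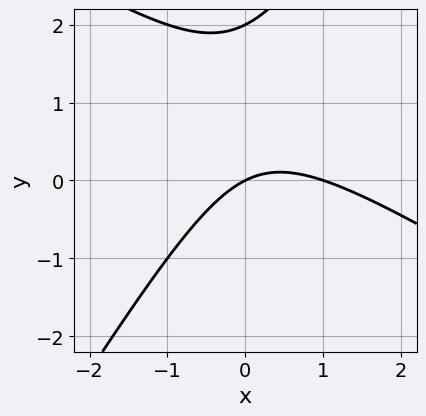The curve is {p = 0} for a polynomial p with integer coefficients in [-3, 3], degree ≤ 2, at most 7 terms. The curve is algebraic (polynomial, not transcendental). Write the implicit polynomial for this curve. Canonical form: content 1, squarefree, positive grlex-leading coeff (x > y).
1. Degree: no degree-1 curve has this shape, so deg p = 2.
2. Reading off the gridlines: the y-axis gridline crossings are at y ∈ {0, 2}; among the integer gridlines, it crosses the x-axis at x ∈ {0, 1}.
3. Solving for integer coefficients yields p as stated.

x^2 + x*y - y^2 - x + 2*y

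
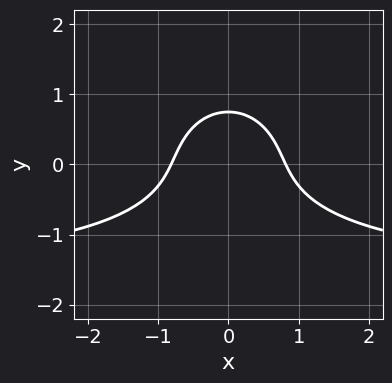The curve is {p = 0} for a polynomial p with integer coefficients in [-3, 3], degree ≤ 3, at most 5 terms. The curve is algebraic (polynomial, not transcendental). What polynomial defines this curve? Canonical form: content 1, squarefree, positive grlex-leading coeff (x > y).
2*x^2*y + 3*y^3 + 3*x^2 + y - 2

1. Degree: a generic line meets the curve in up to 3 points, so deg p = 3.
2. Symmetries: mirror symmetry x ↦ −x ⇒ only even powers of x.
3. Assembling these constraints gives the stated polynomial.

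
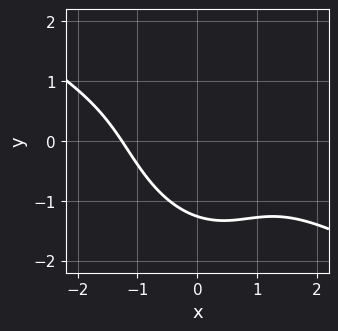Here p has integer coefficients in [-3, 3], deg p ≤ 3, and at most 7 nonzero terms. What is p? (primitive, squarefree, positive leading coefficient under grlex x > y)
1. Degree: the shape is more complex than any degree-2 curve, so deg p = 3.
2. Putting this together gives p.

x^3 + 2*x^2*y + x*y^2 + y^3 + 2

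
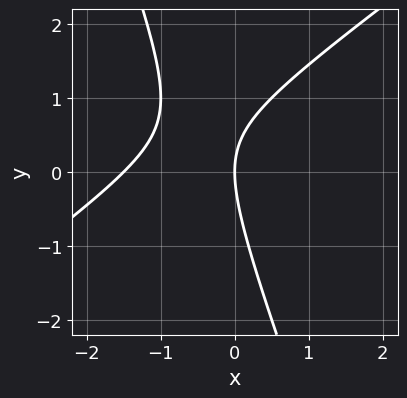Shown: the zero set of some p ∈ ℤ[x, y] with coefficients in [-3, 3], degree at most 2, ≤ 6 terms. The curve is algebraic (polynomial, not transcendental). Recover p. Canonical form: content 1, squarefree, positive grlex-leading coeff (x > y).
(a) Degree: the shape is more complex than any degree-1 curve, so deg p = 2.
(b) Checking where it meets the axes: it meets the y-axis at y = 0 (among the integer gridlines); one x-axis crossing is at x = 0.
(c) Fitting integer coefficients to these (and the overall shape) gives p.

2*x^2 - 2*x*y - y^2 + 3*x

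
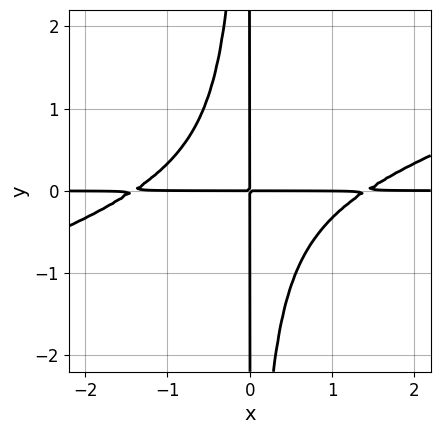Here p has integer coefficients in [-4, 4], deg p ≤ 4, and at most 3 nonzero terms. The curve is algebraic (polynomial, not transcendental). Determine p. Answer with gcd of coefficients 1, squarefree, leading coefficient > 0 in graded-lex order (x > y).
x^3*y - 3*x^2*y^2 - 2*x*y

1. Degree: a generic line meets the curve in up to 4 points, so deg p = 4.
2. Observable constraints: every point of the x-axis in the box is on the curve; every point of the y-axis in the box is on the curve.
3. Solving for integer coefficients yields p as stated.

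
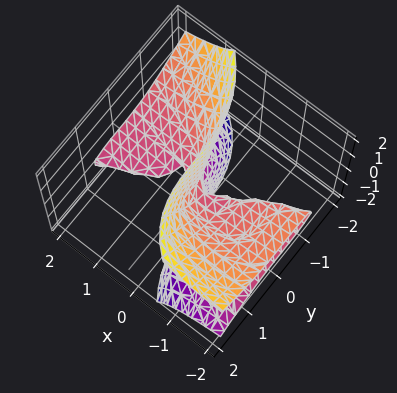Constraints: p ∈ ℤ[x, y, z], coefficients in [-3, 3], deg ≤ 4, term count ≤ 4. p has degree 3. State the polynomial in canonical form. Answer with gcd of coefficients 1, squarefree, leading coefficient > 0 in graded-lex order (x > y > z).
(a) The degree is 3 — no degree-2 surface has this shape.
(b) From the visible intercepts: one y-axis crossing is at y = 0; every point of the x-axis in the box is on the surface; the visible z-axis segment lies entirely on the surface.
(c) These observations pin down the coefficients.

x^2*z + 3*x*z^2 + y^3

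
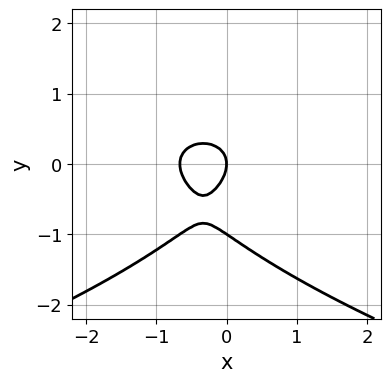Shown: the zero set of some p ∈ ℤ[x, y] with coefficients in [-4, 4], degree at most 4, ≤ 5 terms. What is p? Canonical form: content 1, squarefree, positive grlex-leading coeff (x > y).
3*y^3 + 3*x^2 + 3*y^2 + 2*x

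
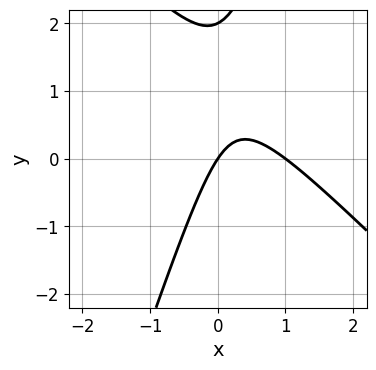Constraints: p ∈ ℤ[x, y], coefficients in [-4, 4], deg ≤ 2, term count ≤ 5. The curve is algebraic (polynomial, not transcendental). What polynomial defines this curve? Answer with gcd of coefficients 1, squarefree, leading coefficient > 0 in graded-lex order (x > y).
3*x^2 + 2*x*y - y^2 - 3*x + 2*y

(a) The degree is 2 — the shape is more complex than any degree-1 curve.
(b) Observable constraints: the y-axis gridline crossings are at y ∈ {0, 2}; among the integer gridlines, it crosses the x-axis at x ∈ {0, 1}.
(c) Solving for integer coefficients yields p as stated.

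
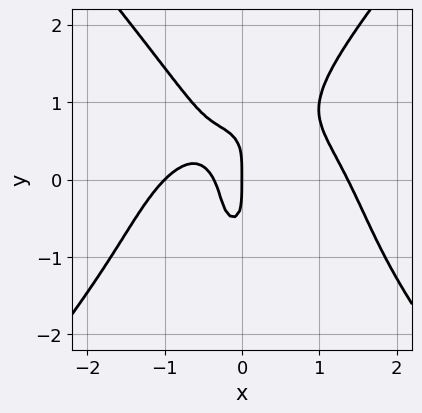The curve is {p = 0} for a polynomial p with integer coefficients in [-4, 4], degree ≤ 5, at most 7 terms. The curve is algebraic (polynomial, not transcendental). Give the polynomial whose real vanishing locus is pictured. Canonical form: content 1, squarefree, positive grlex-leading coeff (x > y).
2*x^4 - y^4 + 3*x^2*y - 3*x^2 - x

deg p = 4. No degree-3 curve has this shape.
Checking where it meets the axes: one y-axis crossing is at y = 0; the x-axis gridline crossings are at x ∈ {-1, 0}.
Solving for integer coefficients yields p as stated.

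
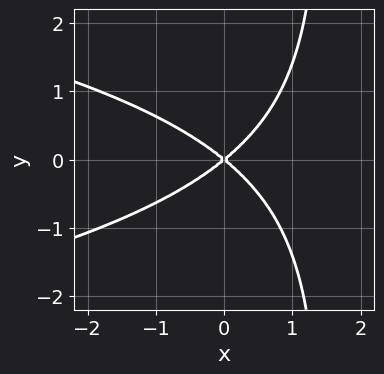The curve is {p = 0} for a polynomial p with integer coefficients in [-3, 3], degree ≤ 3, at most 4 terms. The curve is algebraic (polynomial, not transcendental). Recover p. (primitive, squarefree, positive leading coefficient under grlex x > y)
(a) Degree: a generic line meets the curve in up to 3 points, so deg p = 3.
(b) Symmetries: mirror symmetry y ↦ −y ⇒ only even powers of y.
(c) Checking where it meets the axes: it meets the x-axis at x = 0 (among the integer gridlines); it crosses the y-axis at the gridline y = 0.
(d) Matching integer coefficients to the picture gives p.

2*x*y^2 + 2*x^2 - 3*y^2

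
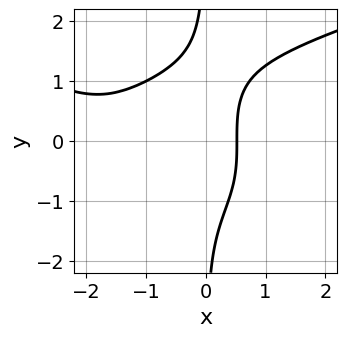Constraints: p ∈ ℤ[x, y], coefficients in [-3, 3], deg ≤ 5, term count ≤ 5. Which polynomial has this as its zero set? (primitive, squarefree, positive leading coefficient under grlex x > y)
1. deg p = 4. A generic line meets the curve in up to 4 points.
2. Observable constraints: it misses every integer gridline on the y-axis.
3. Putting this together gives p.

2*x*y^3 - x^3 - 3*x^2 - 2*x + 2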